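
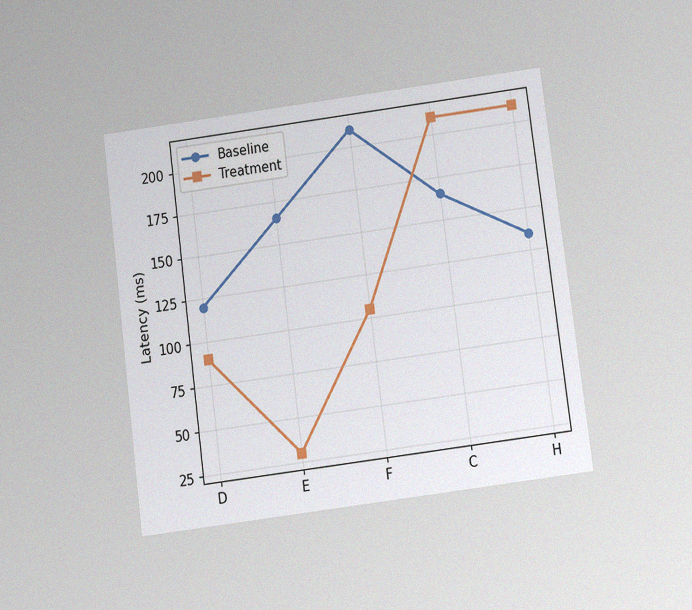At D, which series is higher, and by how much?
Baseline, by 30ms

The chart is tilted about 7° counter-clockwise and viewed slightly from below, with some photo noise. At D, Baseline sits above the other line by 30ms.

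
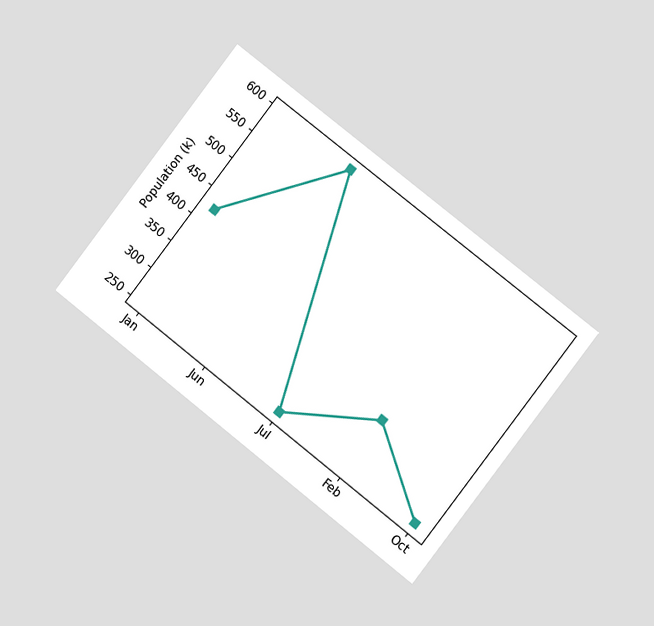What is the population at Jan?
The chart is tilted about 38° clockwise and viewed at a slight angle. At Jan, the line is at 425k.

425k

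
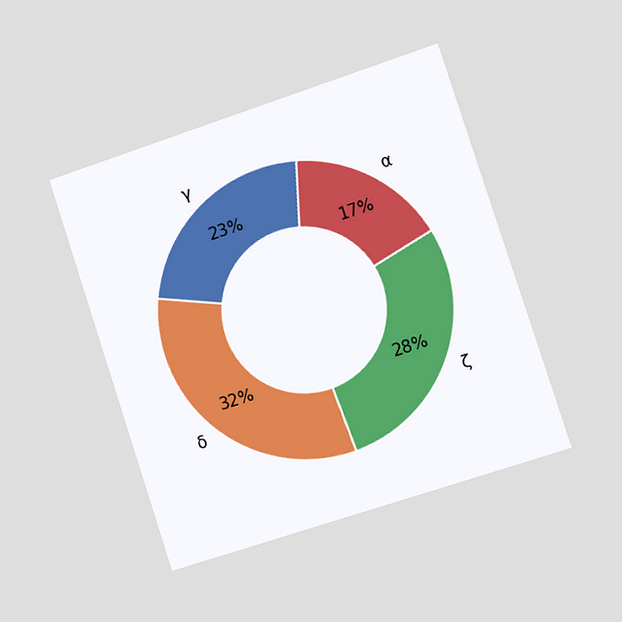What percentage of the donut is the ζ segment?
28%

The chart is tilted about 18° counter-clockwise and viewed slightly from the right. The ζ segment takes up 28% of the ring.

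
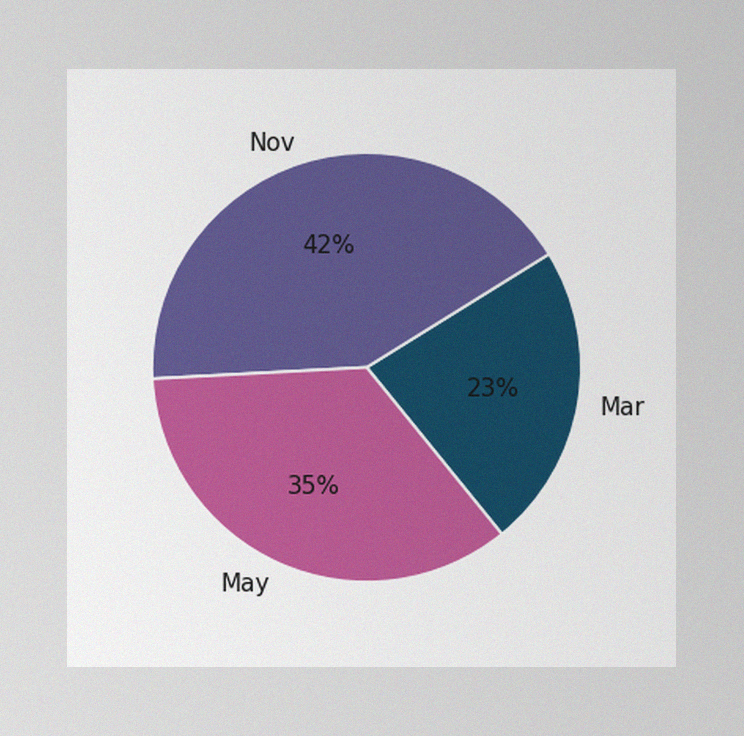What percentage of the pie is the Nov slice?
The image has some photo noise and uneven lighting. The Nov slice takes up 42% of the pie.

42%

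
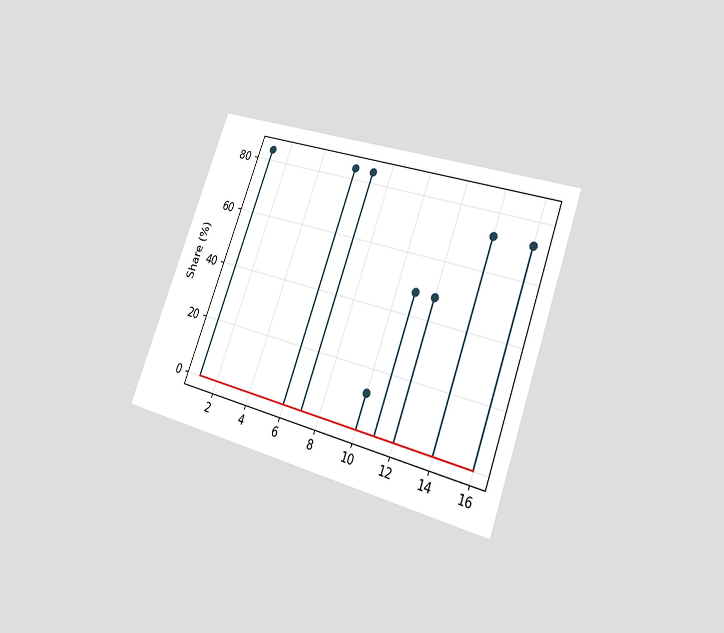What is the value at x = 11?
48%

The chart is tilted about 20° clockwise and viewed at a slight angle. The stem at x=11 reaches 48%.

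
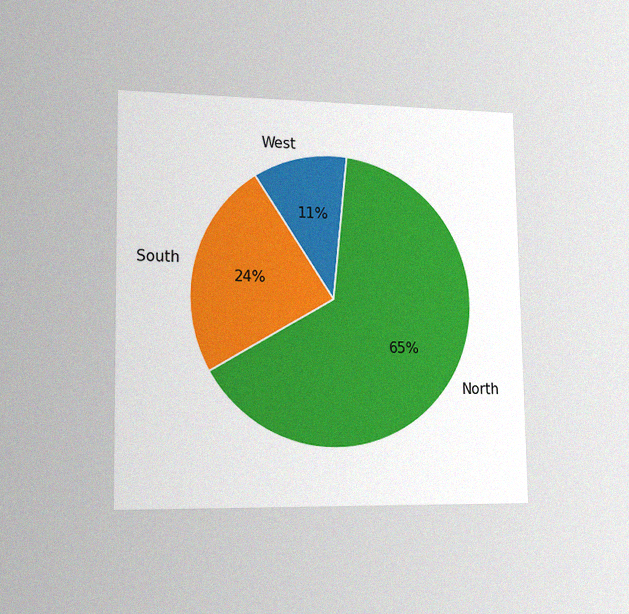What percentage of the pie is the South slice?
24%

The chart is viewed slightly from the left, with some photo noise. The South slice takes up 24% of the pie.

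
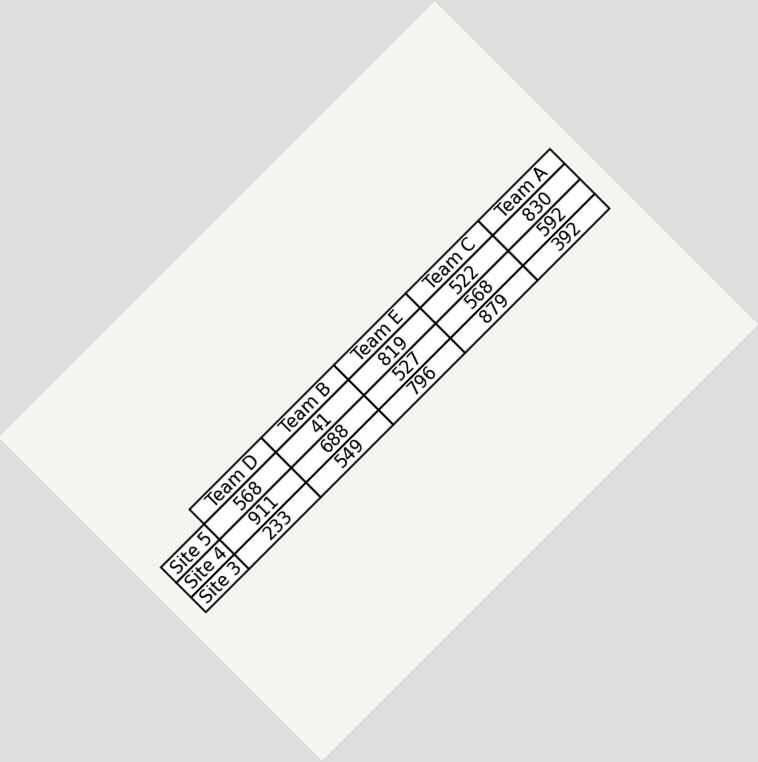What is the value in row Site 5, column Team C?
522

The chart is tilted about 45° counter-clockwise. The (Site 5, Team C) cell reads 522.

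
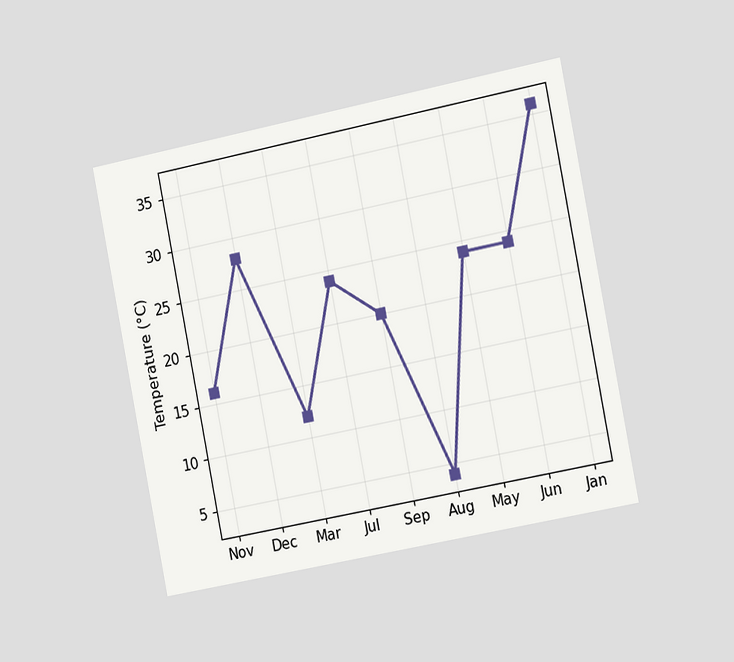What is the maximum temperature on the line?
The chart is tilted about 11° counter-clockwise and viewed slightly from the right. The highest point is at Jan, and reading across to the y-axis gives 36°C.

36°C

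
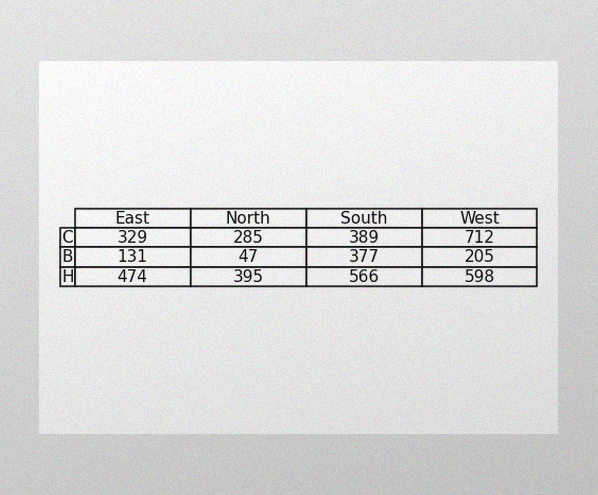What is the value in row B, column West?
The image has some photo noise and uneven lighting. The (B, West) cell reads 205.

205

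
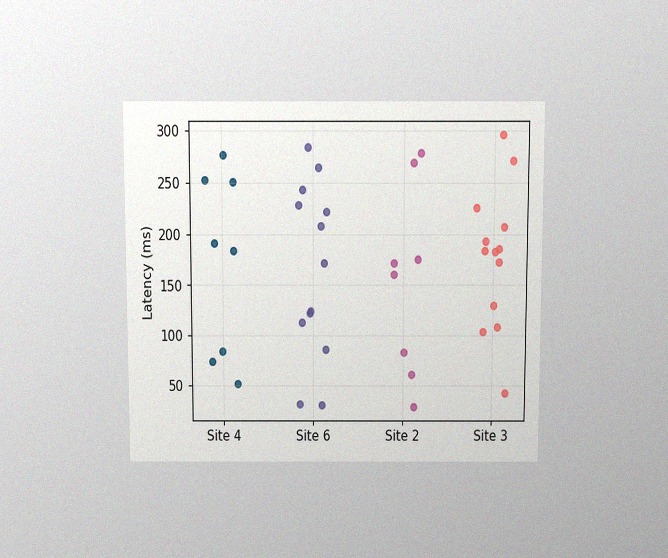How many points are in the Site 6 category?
13

The chart is viewed slightly from above, with some photo noise. Counting the markers in the Site 6 column gives 13.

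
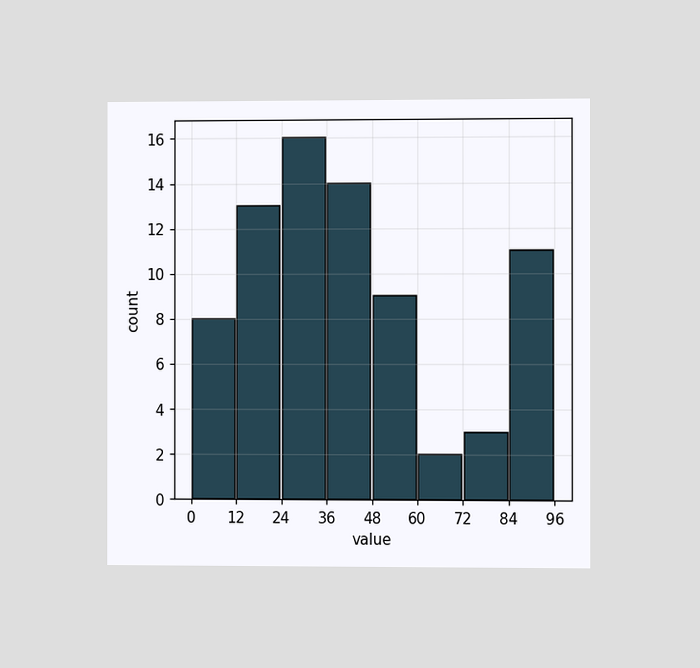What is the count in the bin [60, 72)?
2

The chart is viewed slightly from the right. The [60, 72) bin has height 2.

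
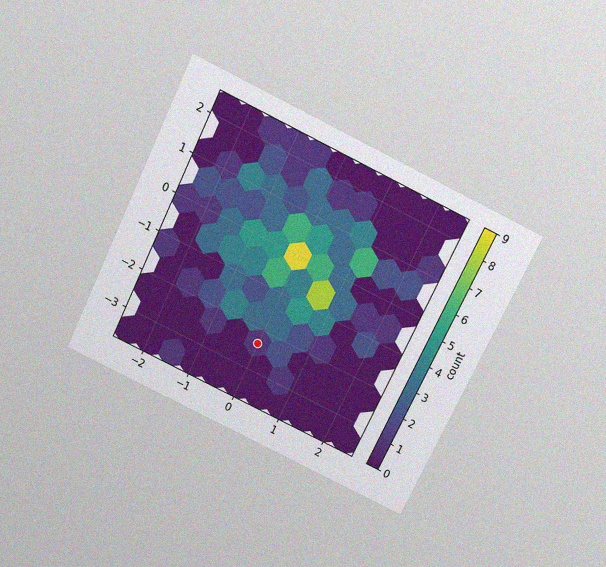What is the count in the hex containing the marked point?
1

The chart is tilted about 26° clockwise and viewed slightly from above, with some photo noise. The marked hex reads 1 on the colorbar.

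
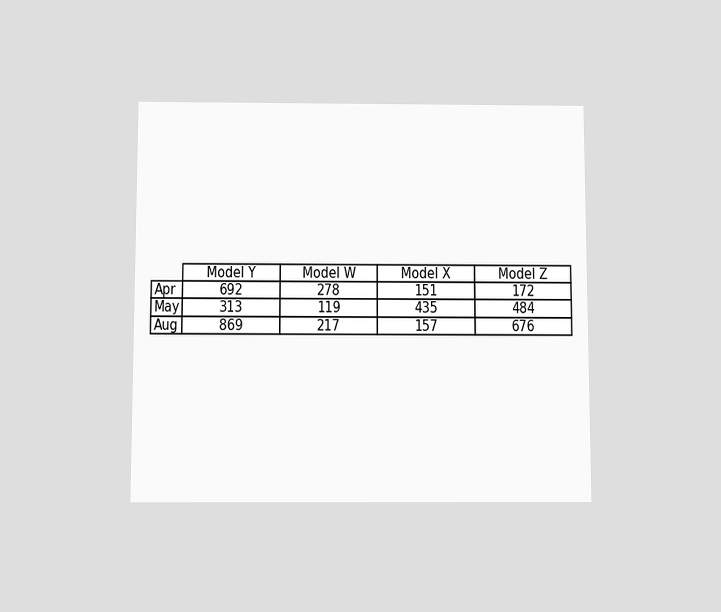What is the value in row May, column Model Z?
The chart is viewed slightly from below. The (May, Model Z) cell reads 484.

484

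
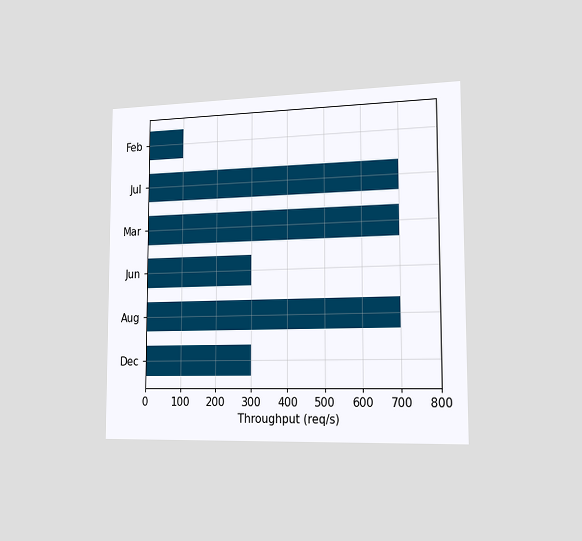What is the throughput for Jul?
700req/s

The chart is viewed slightly from the right. Reading along the chart's x-axis, the Jul bar reaches 700req/s.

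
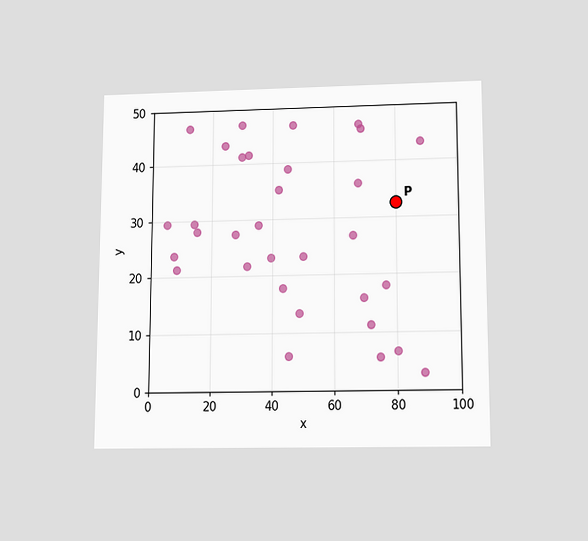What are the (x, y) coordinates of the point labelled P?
(80, 32.5)

The chart is viewed slightly from below. Following the gridlines from P to each axis, P sits at (80, 32.5).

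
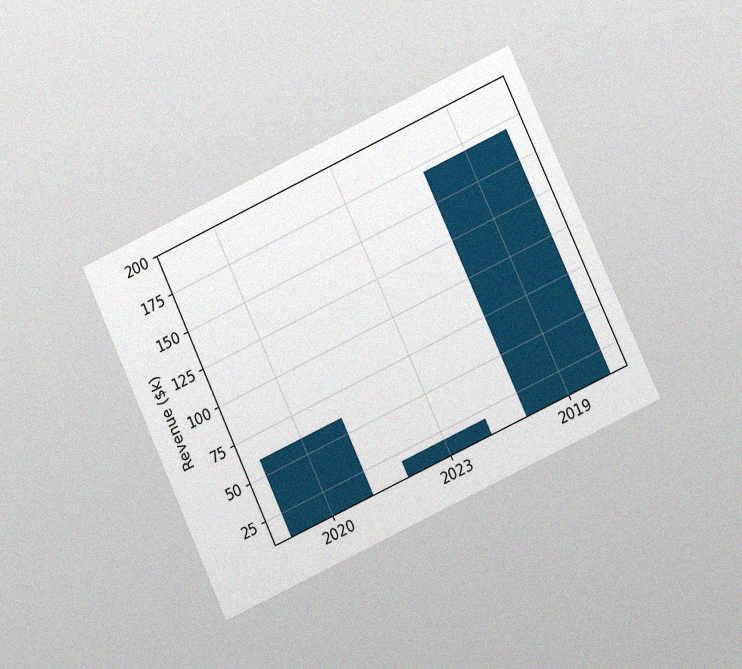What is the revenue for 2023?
The chart is tilted about 25° counter-clockwise and viewed at a slight angle, with some photo noise. Reading along the chart's y-axis, the 2023 bar reaches $20k.

$20k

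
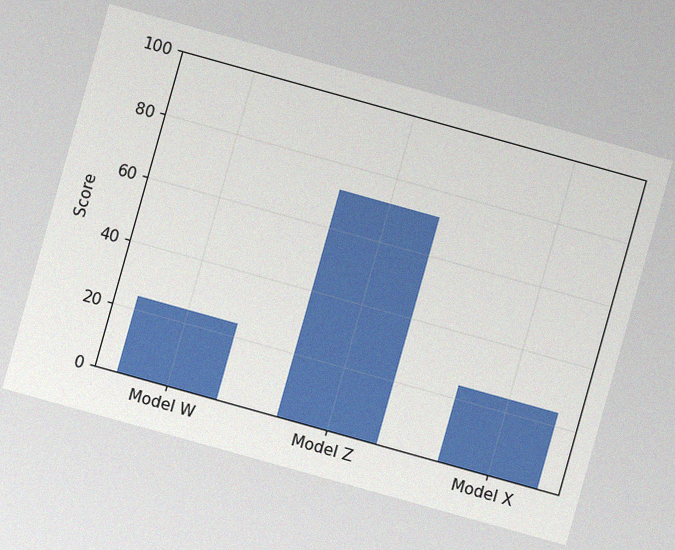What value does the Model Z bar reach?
72

The chart is tilted about 16° clockwise, with some photo noise. Reading along the chart's y-axis, the Model Z bar reaches 72.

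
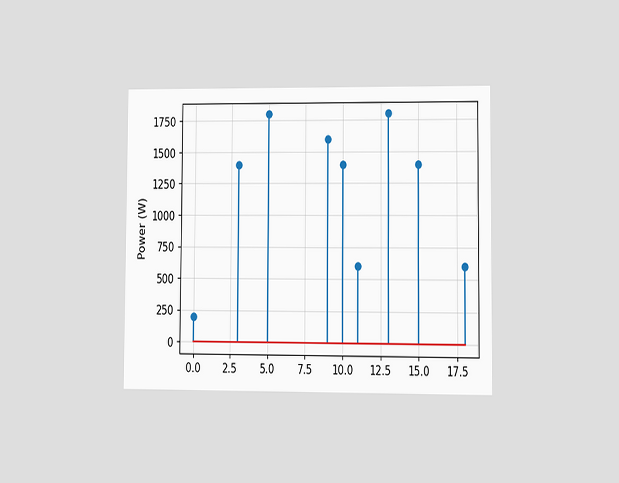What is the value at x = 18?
The chart is viewed at a slight angle. The stem at x=18 reaches 600W.

600W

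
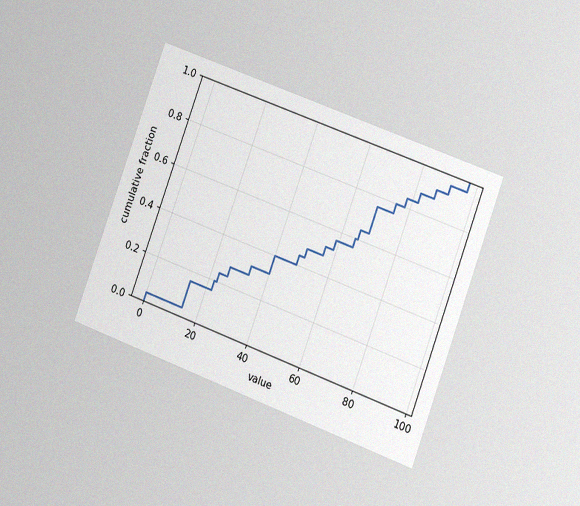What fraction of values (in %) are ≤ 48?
The chart is tilted about 20° clockwise and viewed slightly from the right, with some photo noise. At x=48 the ECDF step is at 44%.

44%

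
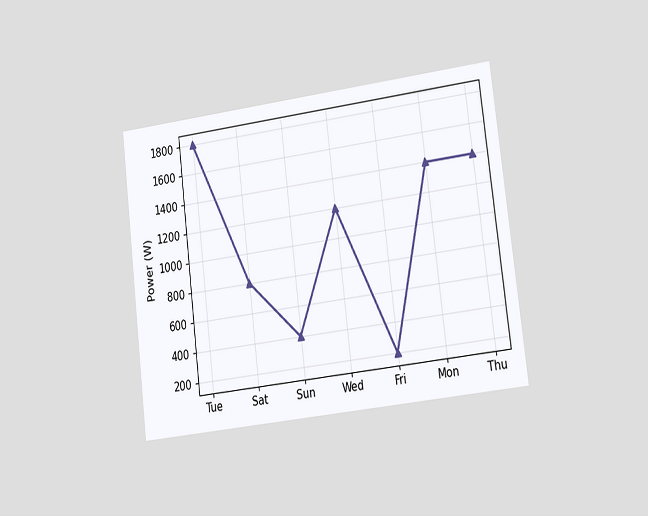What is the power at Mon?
1400W

The chart is tilted about 7° counter-clockwise and viewed at a slight angle. At Mon, the line is at 1400W.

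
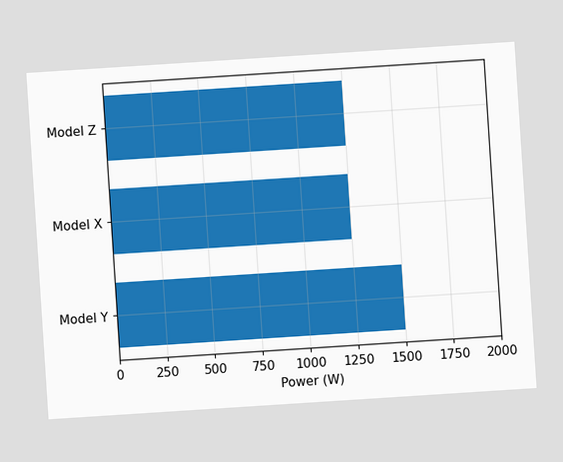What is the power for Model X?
The chart is tilted about 4° counter-clockwise. Reading along the chart's x-axis, the Model X bar reaches 1250W.

1250W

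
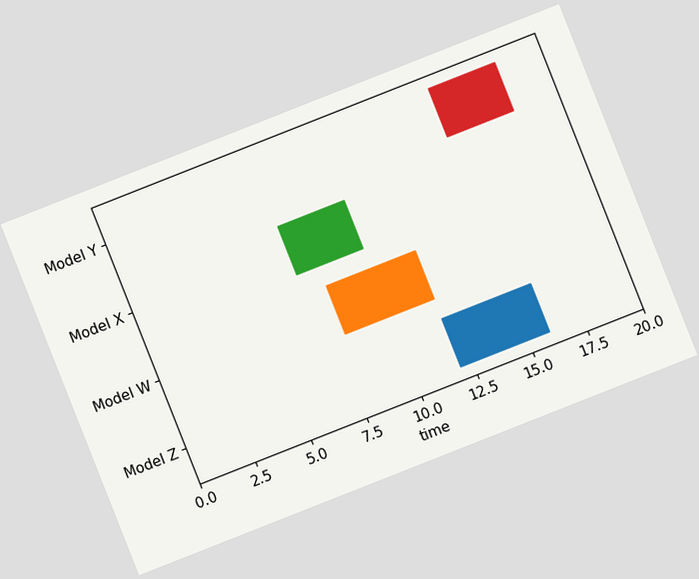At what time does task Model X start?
7

The chart is tilted about 22° counter-clockwise. The Model X bar begins at t=7.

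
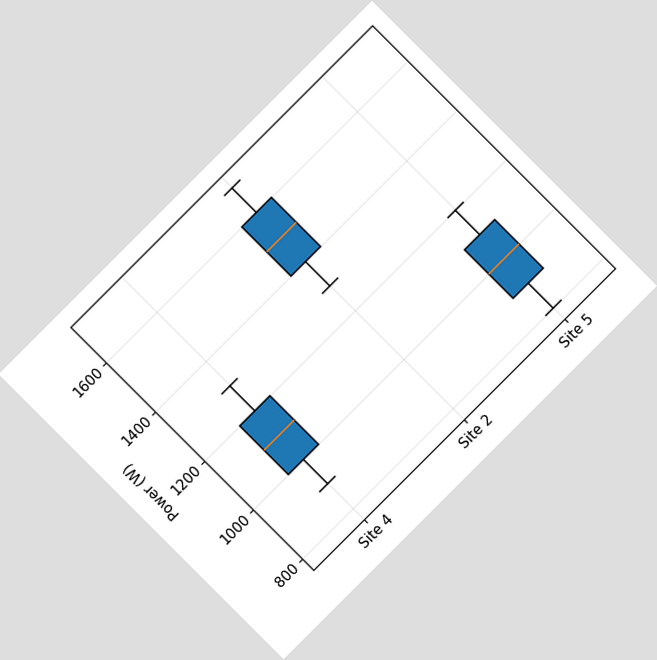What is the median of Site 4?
1100W

The chart is tilted about 45° counter-clockwise. The median line in the Site 4 box sits at 1100W.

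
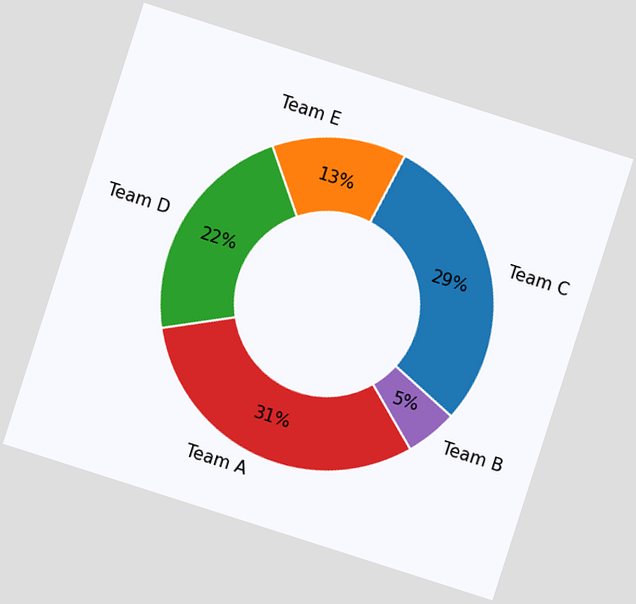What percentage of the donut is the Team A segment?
The chart is tilted about 18° clockwise. The Team A segment takes up 31% of the ring.

31%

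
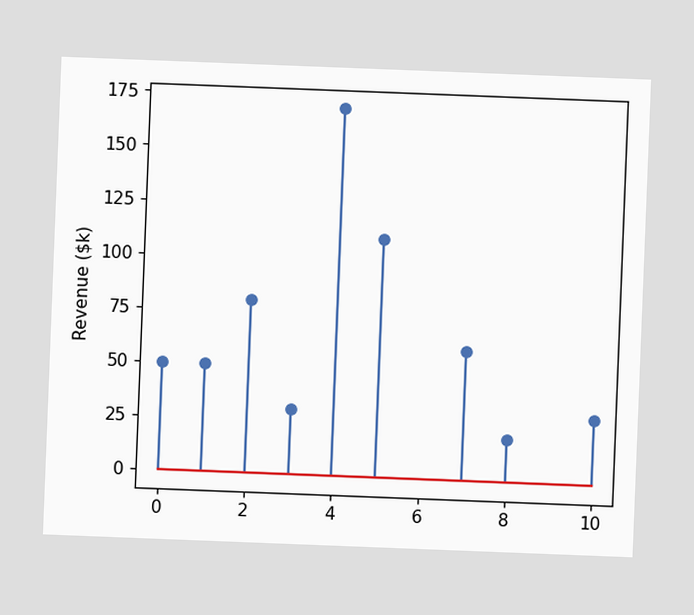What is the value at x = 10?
The chart is tilted about 2° clockwise. The stem at x=10 reaches $30k.

$30k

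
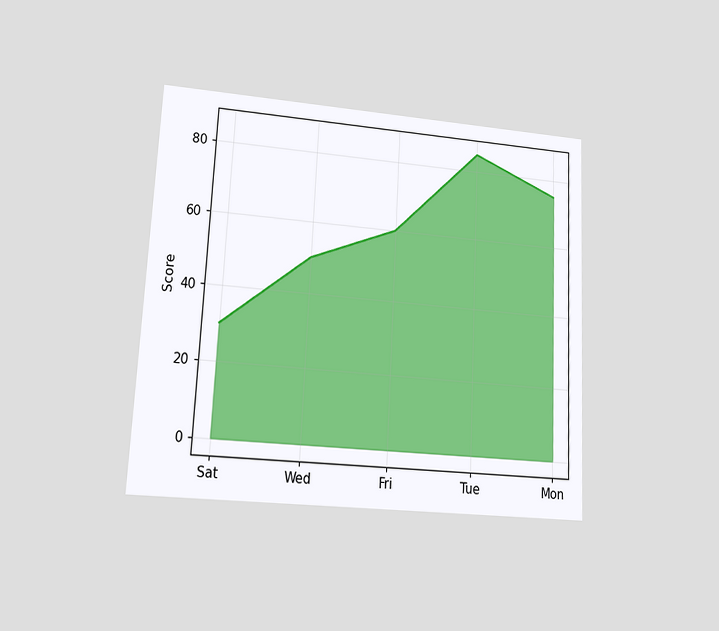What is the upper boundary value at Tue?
85

The chart is tilted about 3° clockwise and viewed at a slight angle. At Tue the upper boundary is at 85.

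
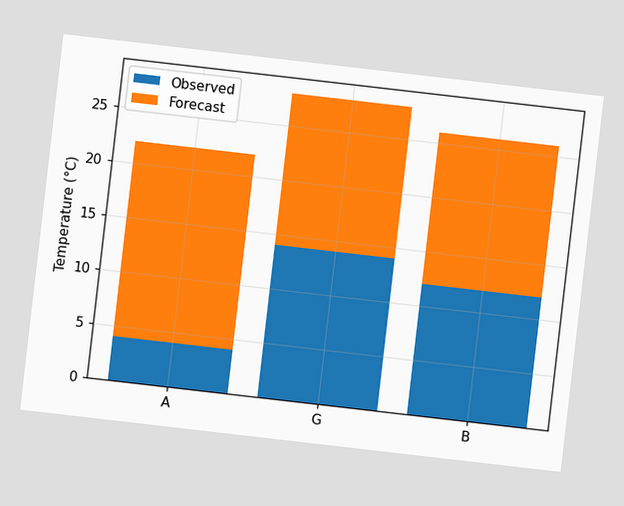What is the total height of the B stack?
26°C

The chart is tilted about 7° clockwise. The B stack's top reaches 26°C on the y-axis.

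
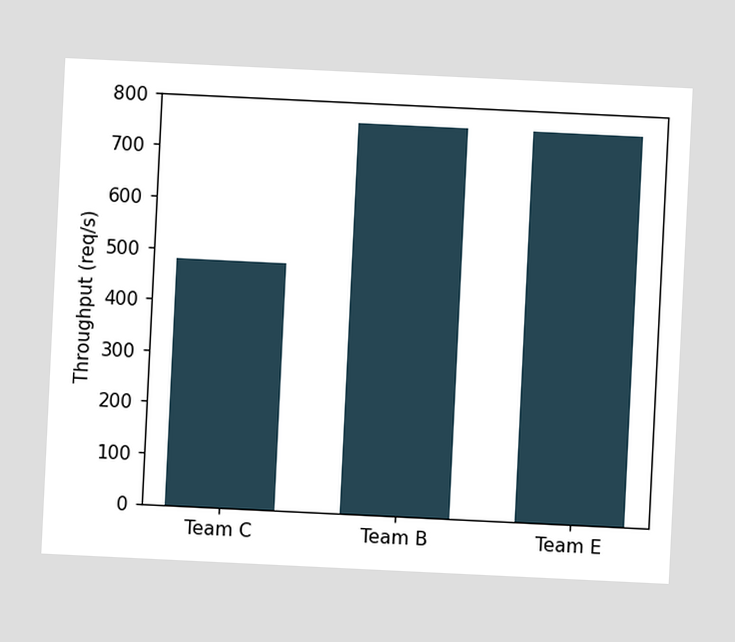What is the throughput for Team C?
480req/s

The chart is tilted about 3° clockwise. Reading along the chart's y-axis, the Team C bar reaches 480req/s.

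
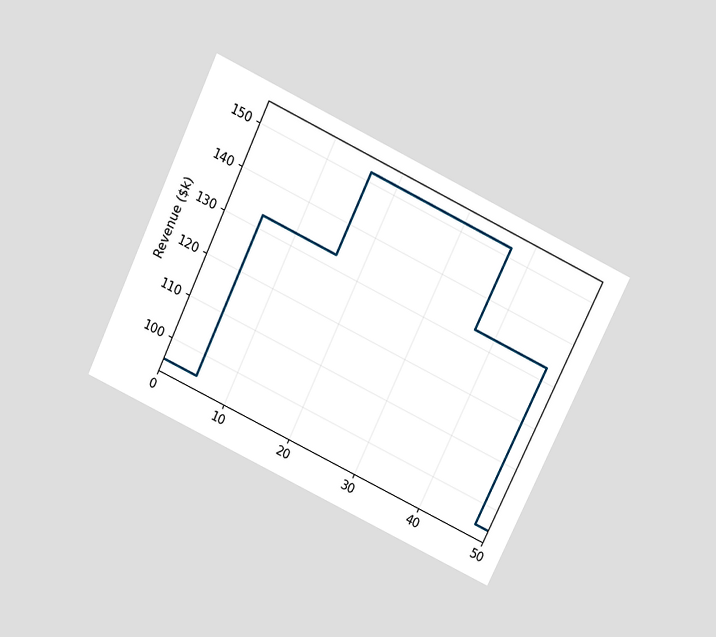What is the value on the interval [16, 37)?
$152k

The chart is tilted about 26° clockwise and viewed slightly from above. On [16, 37) the step sits at $152k.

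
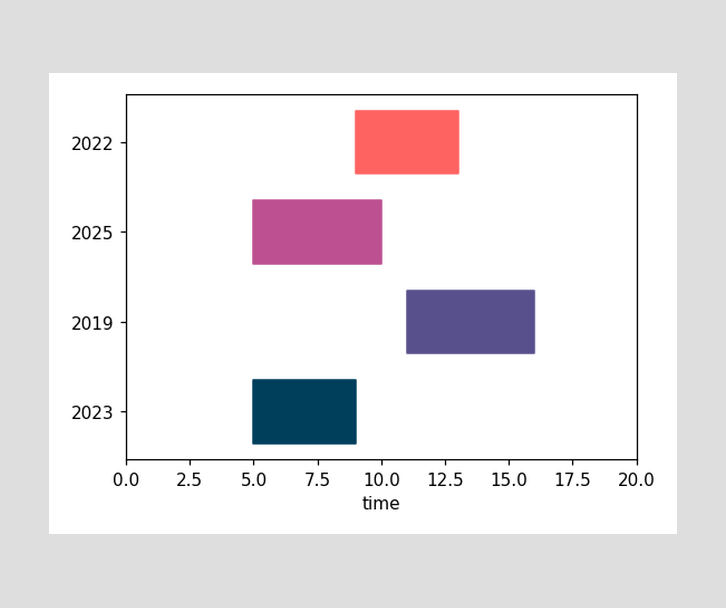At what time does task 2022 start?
The 2022 bar begins at t=9.

9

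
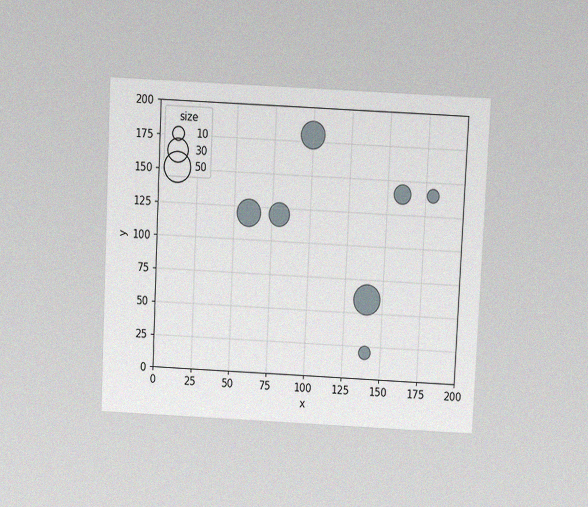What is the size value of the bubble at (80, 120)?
The chart is tilted about 3° clockwise and viewed slightly from above, with some photo noise. Matching the bubble at (80, 120) against the size legend gives 30.

30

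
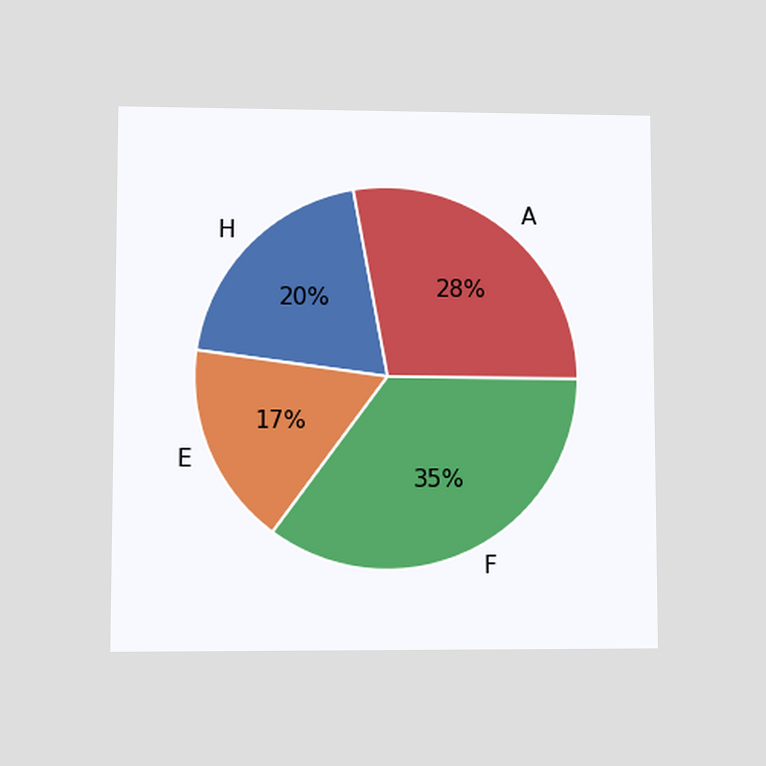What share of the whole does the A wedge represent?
The chart is viewed at a slight angle. The A slice takes up 28% of the pie.

28%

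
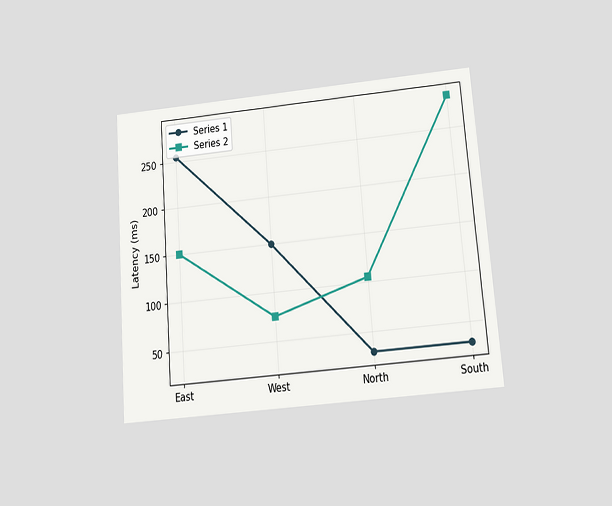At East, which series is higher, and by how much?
The chart is tilted about 4° counter-clockwise and viewed slightly from below. At East, Series 1 sits above the other line by 105ms.

Series 1, by 105ms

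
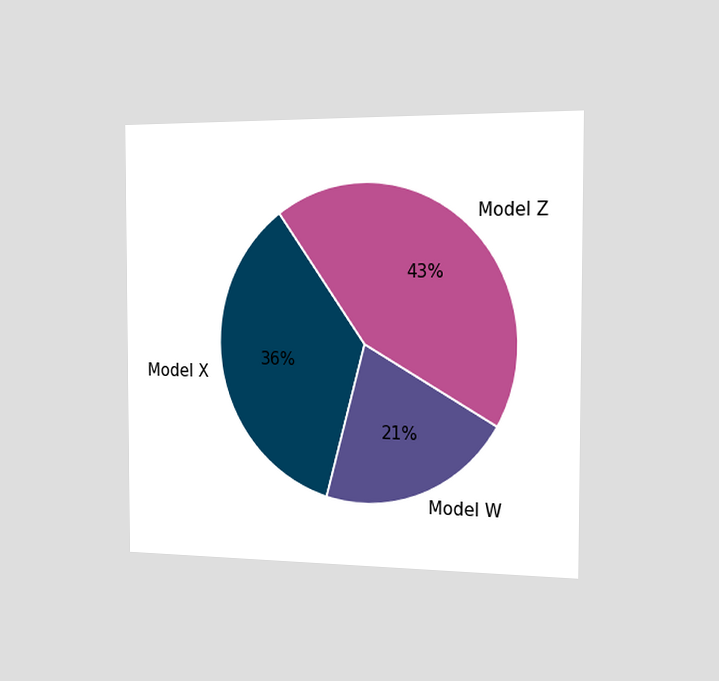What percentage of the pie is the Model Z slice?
The chart is viewed slightly from the right. The Model Z slice takes up 43% of the pie.

43%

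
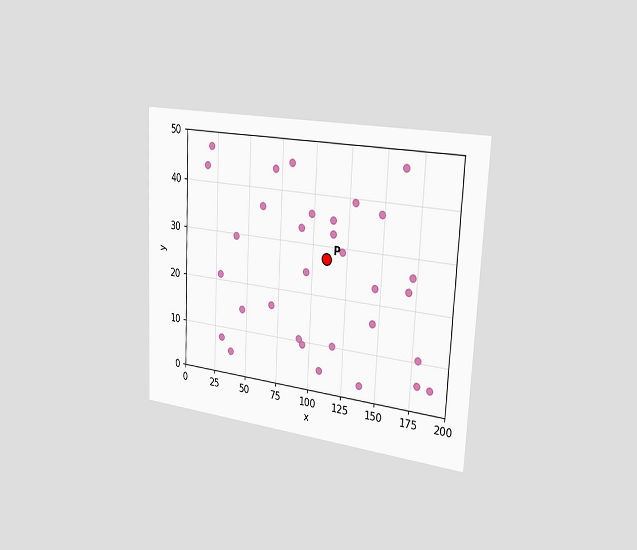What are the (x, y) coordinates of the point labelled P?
The chart is tilted about 3° clockwise and viewed slightly from the right. Following the gridlines from P to each axis, P sits at (110, 27.5).

(110, 27.5)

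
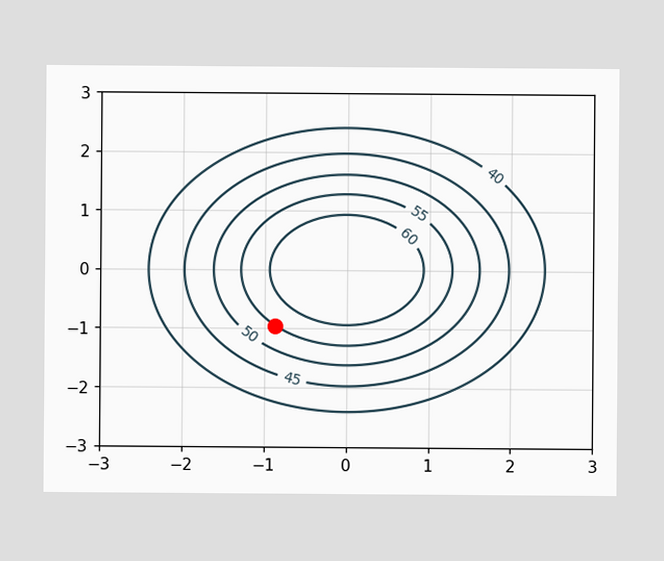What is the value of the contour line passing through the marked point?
The marked point sits on the contour labelled 55.

55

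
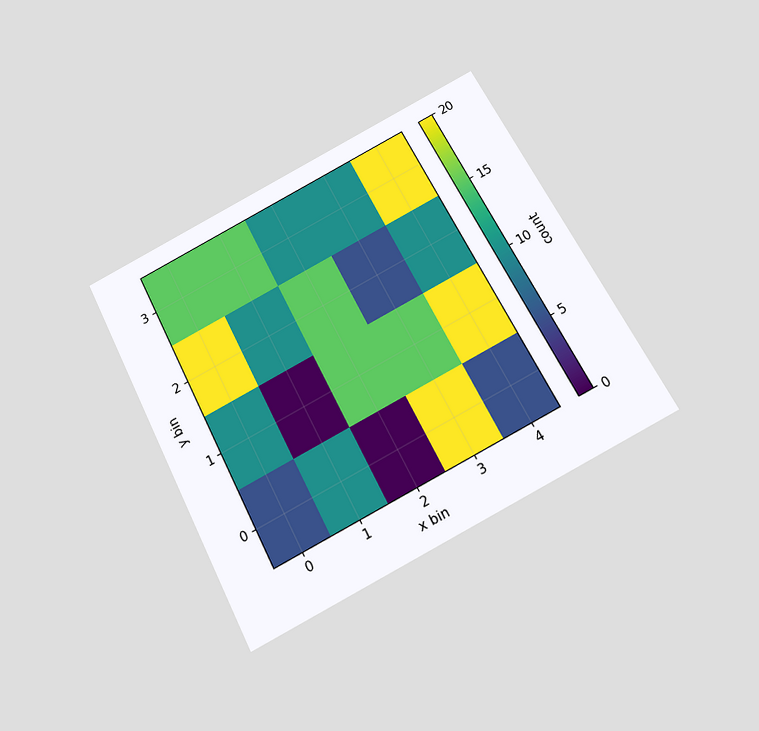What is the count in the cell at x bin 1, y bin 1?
0

The chart is tilted about 27° counter-clockwise and viewed slightly from below. Matching the cell (1, 1) against the colorbar gives 0.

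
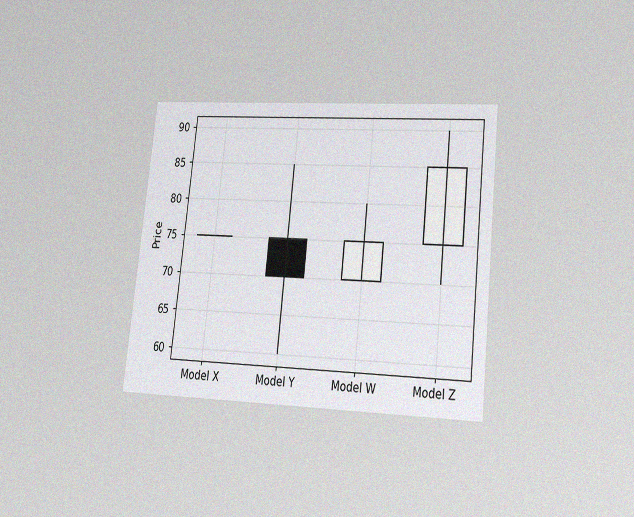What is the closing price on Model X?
75

The chart is tilted about 6° clockwise and viewed at a slight angle, with some photo noise. The Model X candle closes at 75.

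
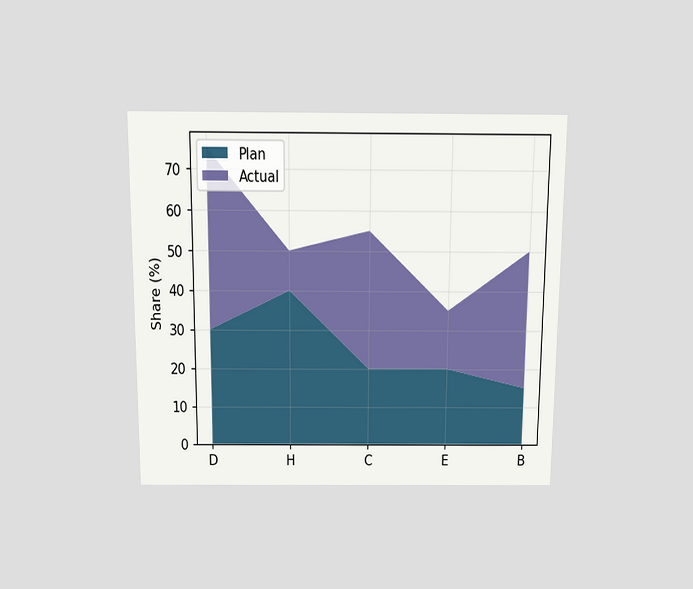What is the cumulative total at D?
The chart is viewed slightly from above. The stacked total at D reaches 75%.

75%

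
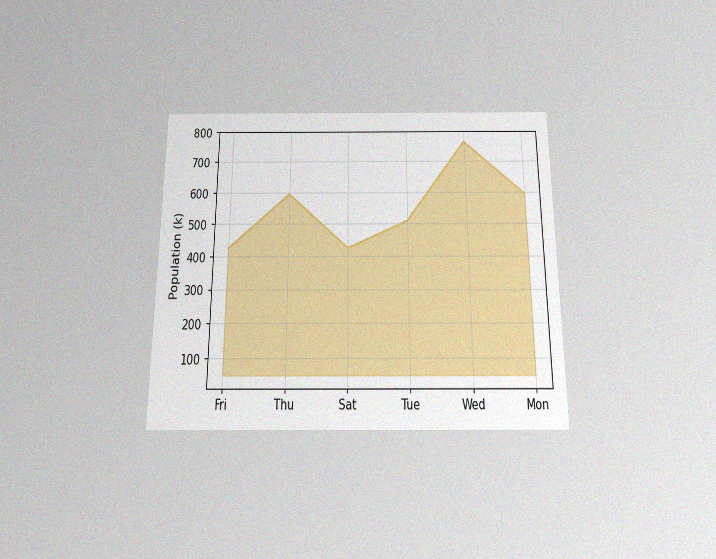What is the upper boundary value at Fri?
The chart is viewed slightly from below, with some photo noise. At Fri the upper boundary is at 425k.

425k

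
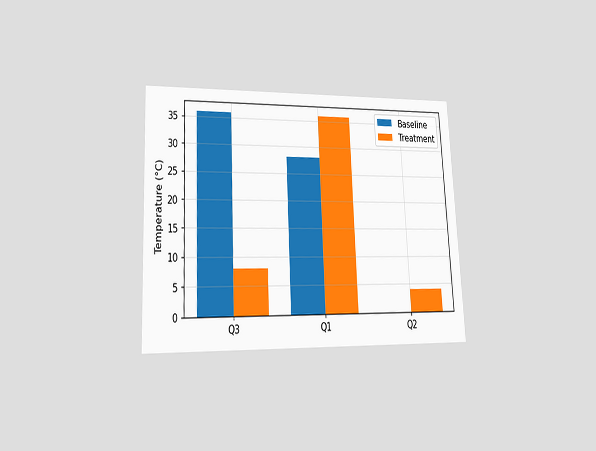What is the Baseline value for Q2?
The chart is tilted about 3° counter-clockwise and viewed at a slight angle. The Baseline bar at Q2 reaches 0°C on the y-axis.

0°C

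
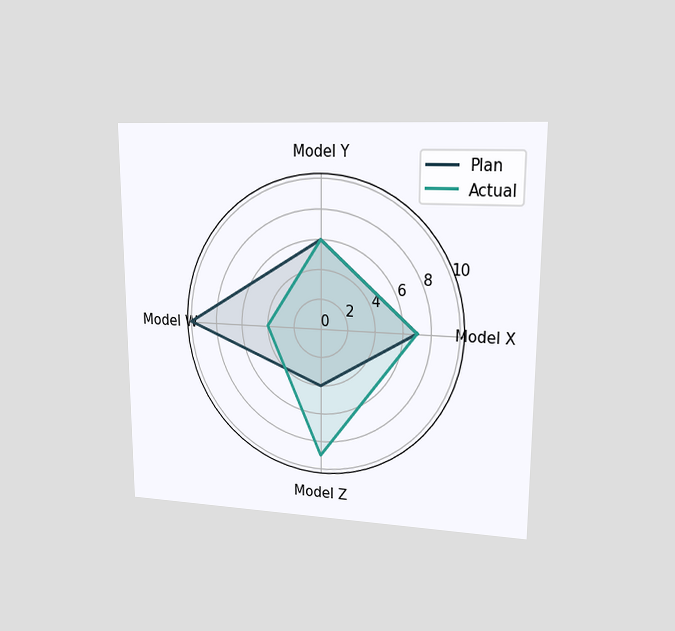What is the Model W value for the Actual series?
The chart is viewed at a slight angle. On the Model W axis, Actual reaches 4.

4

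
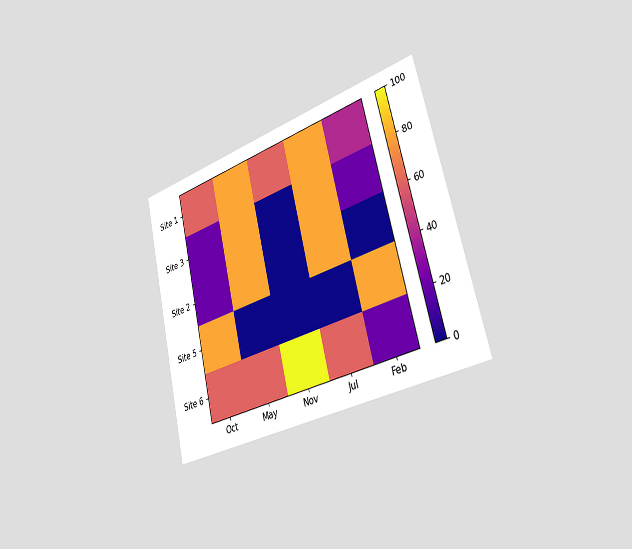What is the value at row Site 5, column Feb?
80

The chart is tilted about 14° counter-clockwise and viewed slightly from the right. Matching cell (Site 5, Feb) against the colorbar gives 80.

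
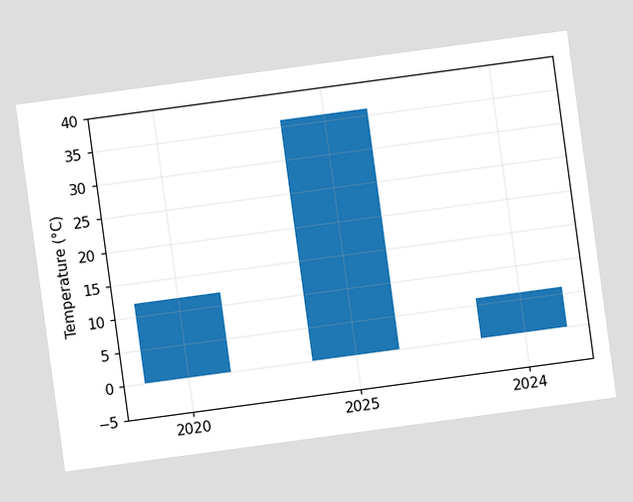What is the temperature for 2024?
6°C

The chart is tilted about 8° counter-clockwise. Reading along the chart's y-axis, the 2024 bar reaches 6°C.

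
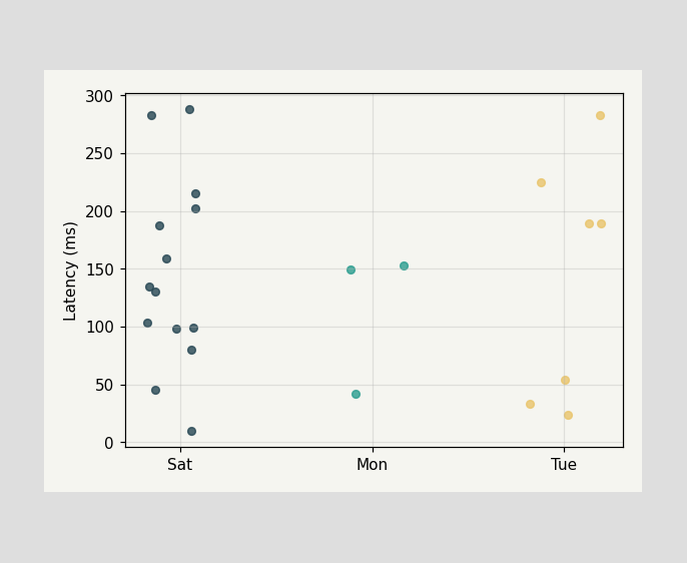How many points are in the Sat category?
14

Counting the markers in the Sat column gives 14.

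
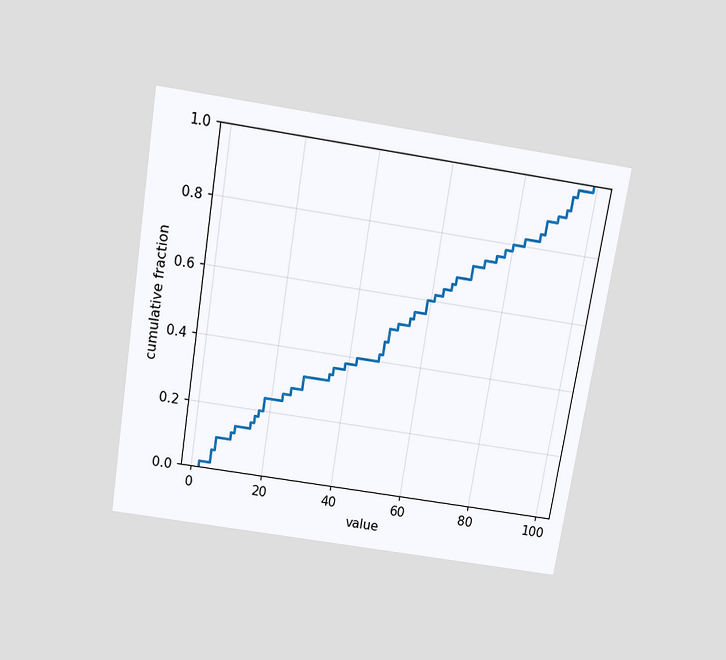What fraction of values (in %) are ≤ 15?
The chart is tilted about 9° clockwise and viewed slightly from above. At x=15 the ECDF step is at 16%.

16%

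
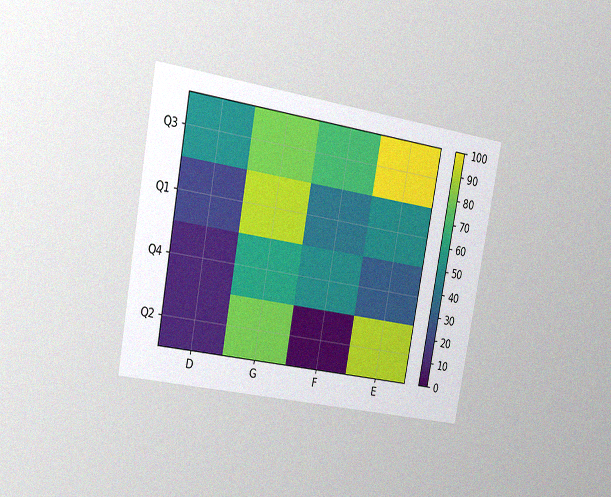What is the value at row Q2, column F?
0

The chart is tilted about 10° clockwise and viewed slightly from the left, with some photo noise. Matching cell (Q2, F) against the colorbar gives 0.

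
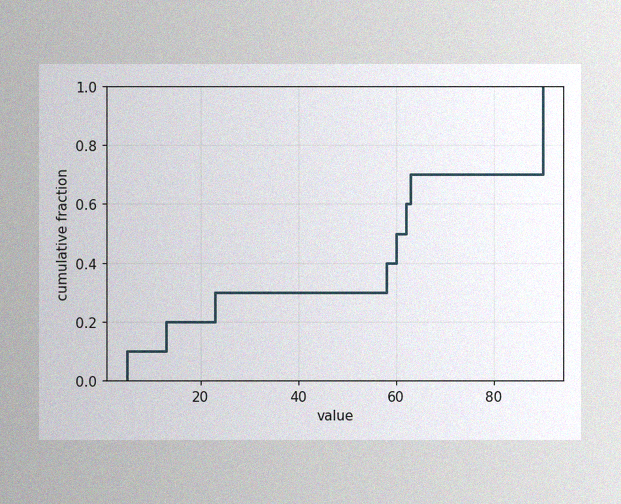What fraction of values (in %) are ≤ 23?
30%

The image has some photo noise and uneven lighting. At x=23 the ECDF step is at 30%.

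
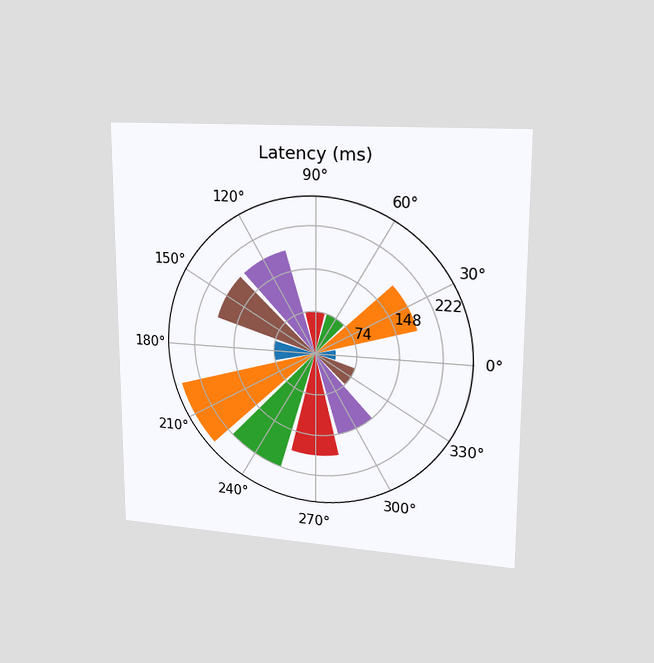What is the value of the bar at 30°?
The chart is viewed slightly from the right. The bar at 30° reaches 185ms on the radial axis.

185ms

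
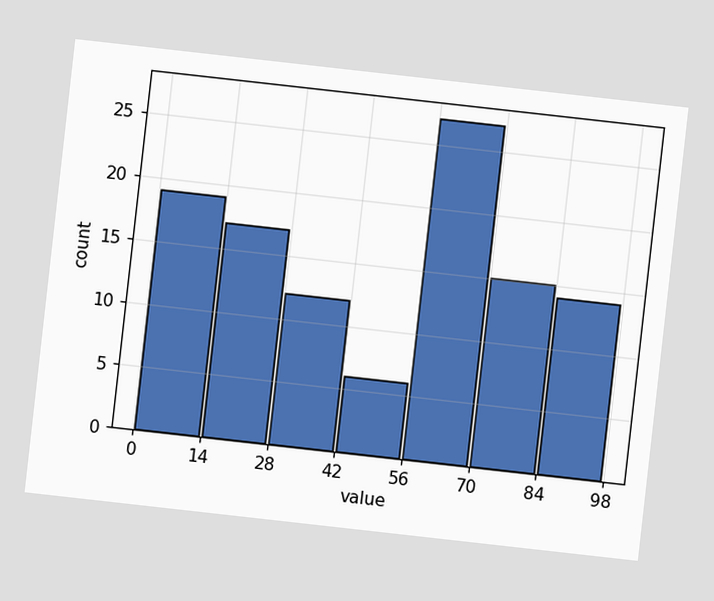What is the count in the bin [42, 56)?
6

The chart is tilted about 6° clockwise. The [42, 56) bin has height 6.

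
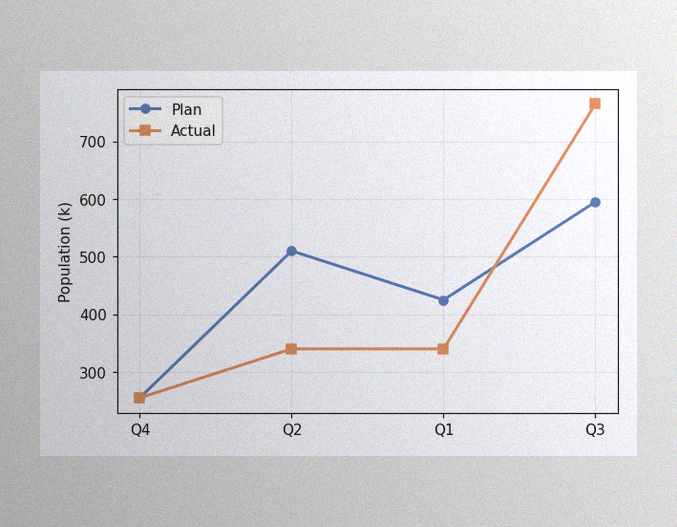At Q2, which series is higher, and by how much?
Plan, by 170k

The image has some photo noise and uneven lighting. At Q2, Plan sits above the other line by 170k.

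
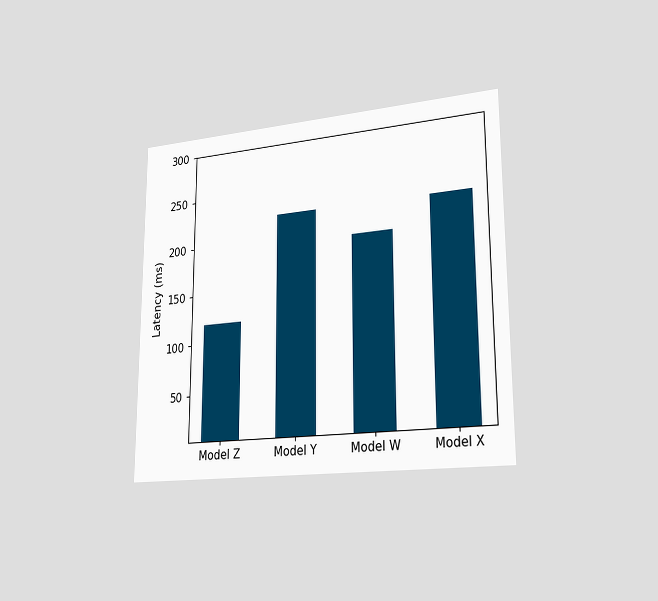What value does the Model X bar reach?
The chart is viewed slightly from the right. Reading along the chart's y-axis, the Model X bar reaches 225ms.

225ms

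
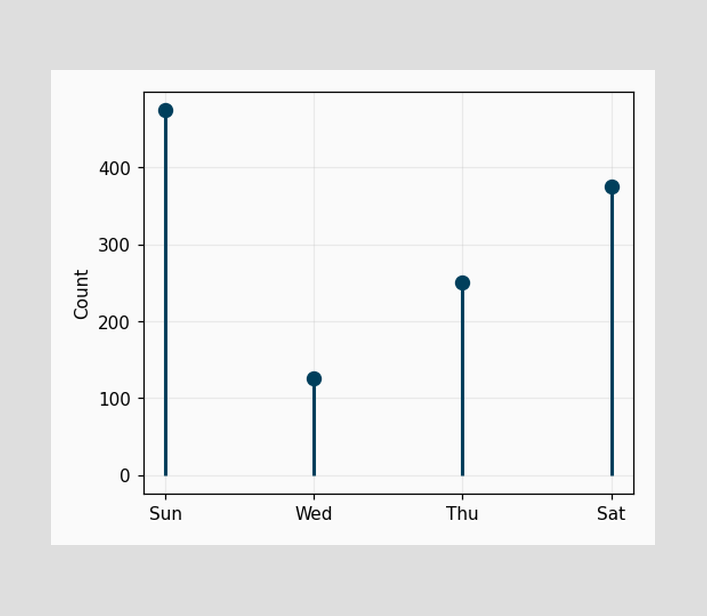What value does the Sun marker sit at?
475

The Sun marker sits at 475.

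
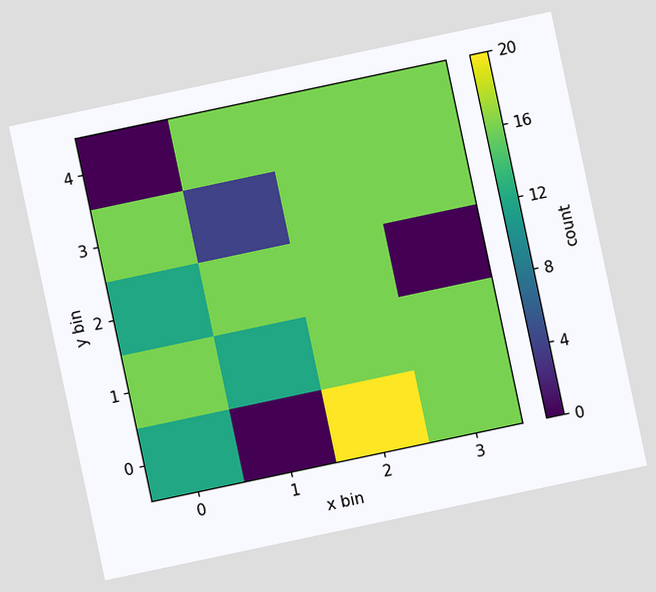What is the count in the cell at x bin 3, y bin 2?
0

The chart is tilted about 12° counter-clockwise. Matching the cell (3, 2) against the colorbar gives 0.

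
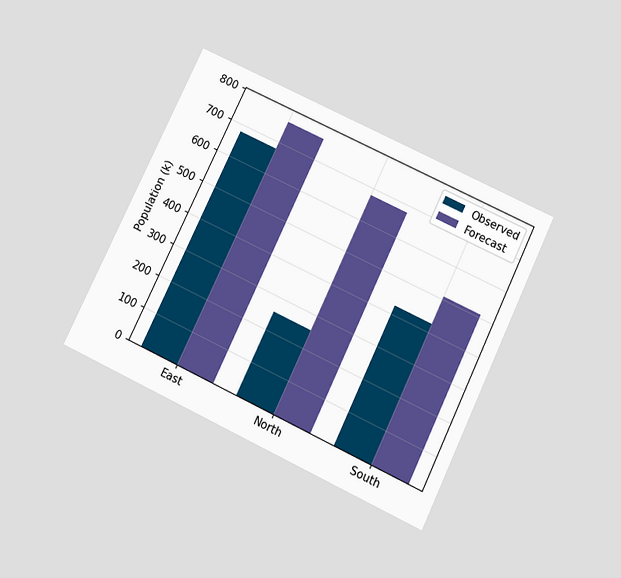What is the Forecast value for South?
The chart is tilted about 25° clockwise and viewed slightly from below. The Forecast bar at South reaches 510k on the y-axis.

510k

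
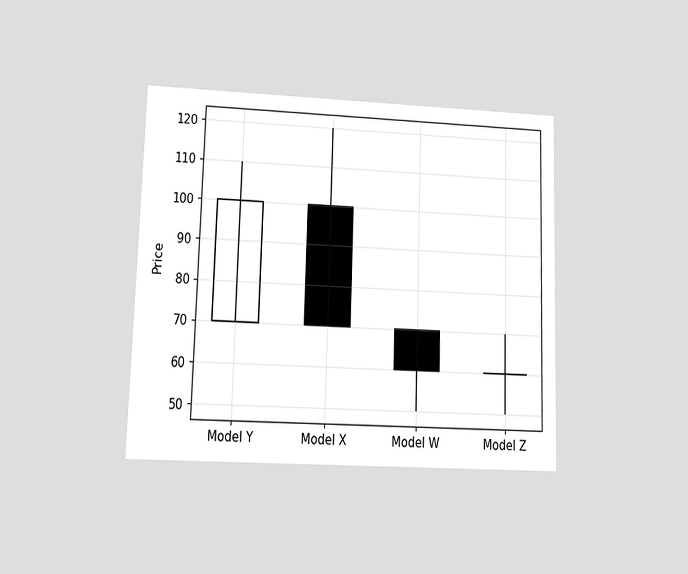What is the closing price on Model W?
60

The chart is viewed at a slight angle. The Model W candle closes at 60.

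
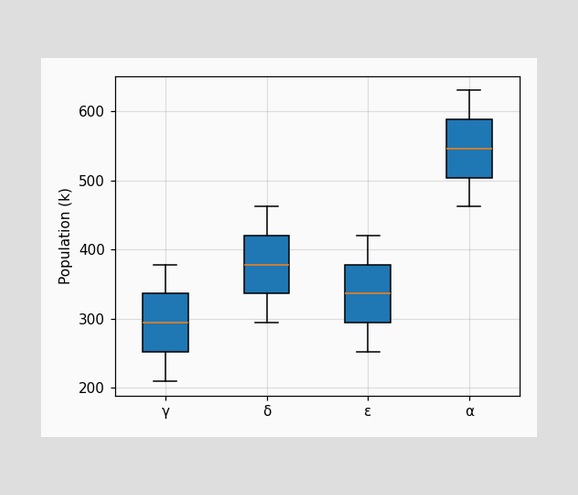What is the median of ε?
336k

The median line in the ε box sits at 336k.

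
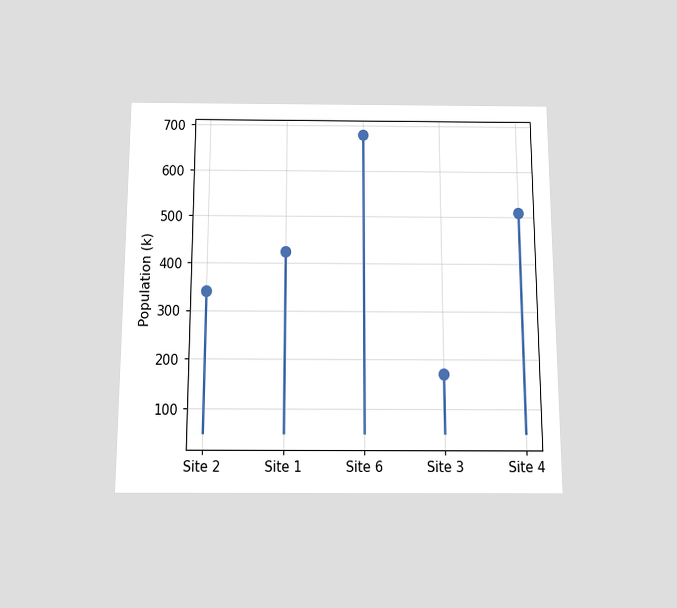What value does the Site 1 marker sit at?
425k

The chart is viewed slightly from below. The Site 1 marker sits at 425k.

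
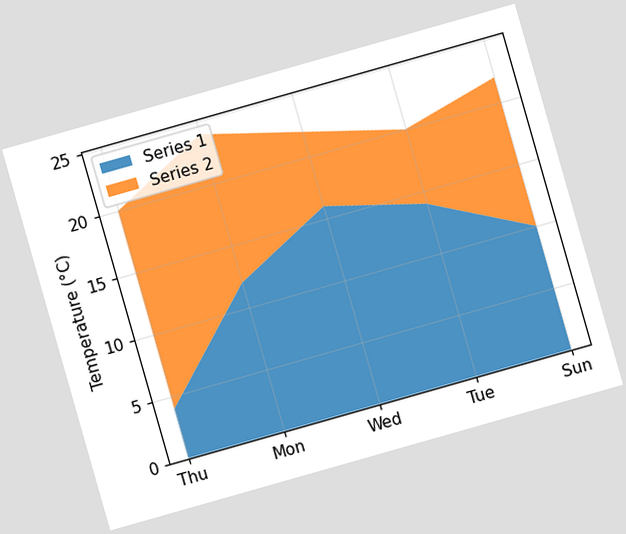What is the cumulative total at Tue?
The chart is tilted about 16° counter-clockwise. The stacked total at Tue reaches 20°C.

20°C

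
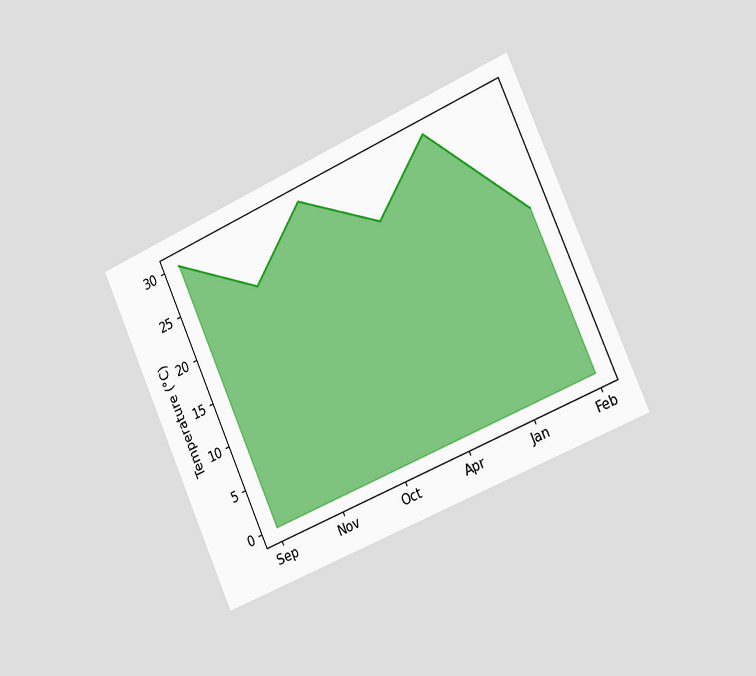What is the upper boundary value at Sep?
The chart is tilted about 24° counter-clockwise and viewed slightly from the right. At Sep the upper boundary is at 30°C.

30°C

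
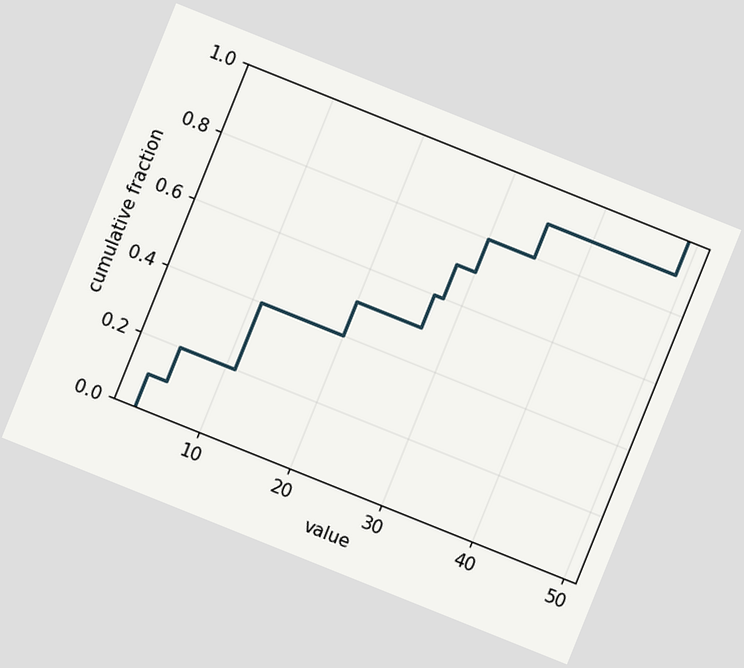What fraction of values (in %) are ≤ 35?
90%

The chart is tilted about 22° clockwise. At x=35 the ECDF step is at 90%.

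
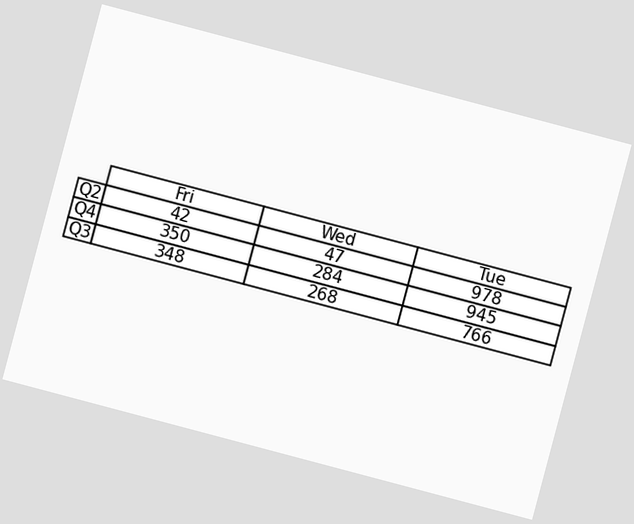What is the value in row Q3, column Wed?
268

The chart is tilted about 15° clockwise. The (Q3, Wed) cell reads 268.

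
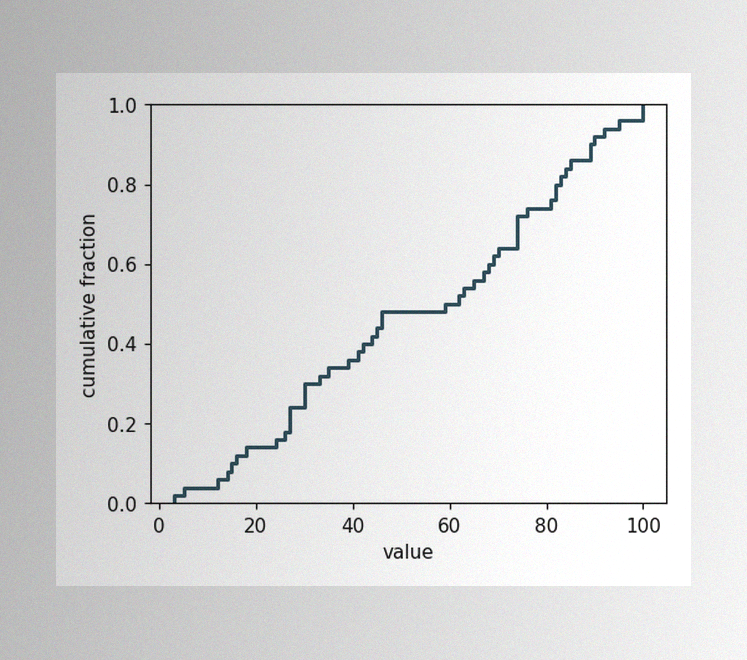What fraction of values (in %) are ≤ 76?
The image has some photo noise and uneven lighting. At x=76 the ECDF step is at 74%.

74%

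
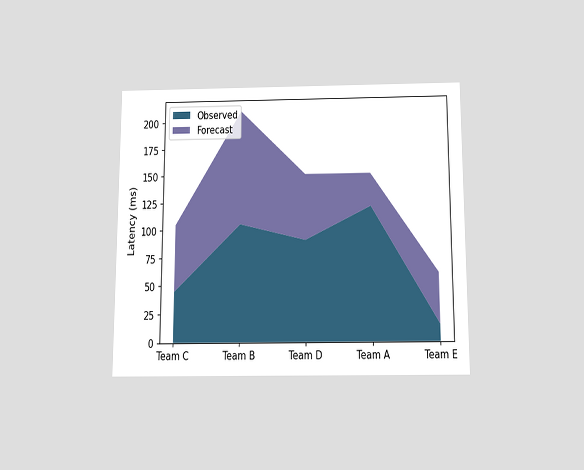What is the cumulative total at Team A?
150ms

The chart is viewed slightly from below. The stacked total at Team A reaches 150ms.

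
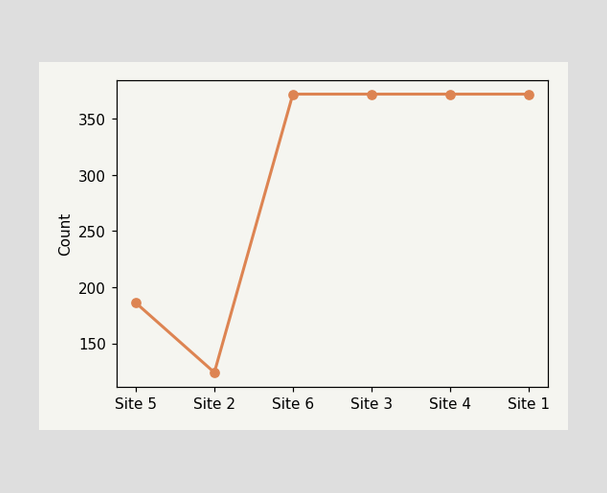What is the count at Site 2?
At Site 2, the line is at 124.

124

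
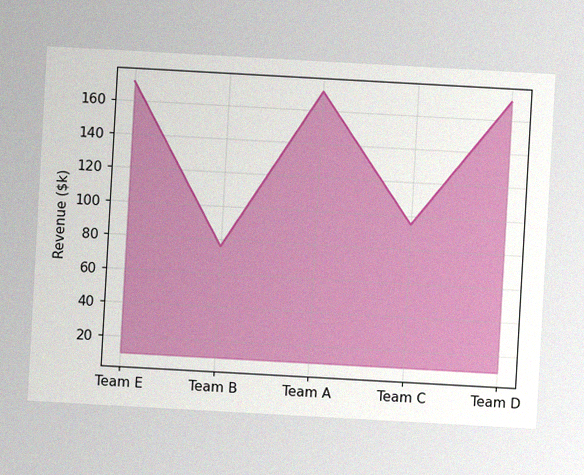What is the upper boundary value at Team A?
The chart is tilted about 3° clockwise, with some photo noise. At Team A the upper boundary is at $171k.

$171k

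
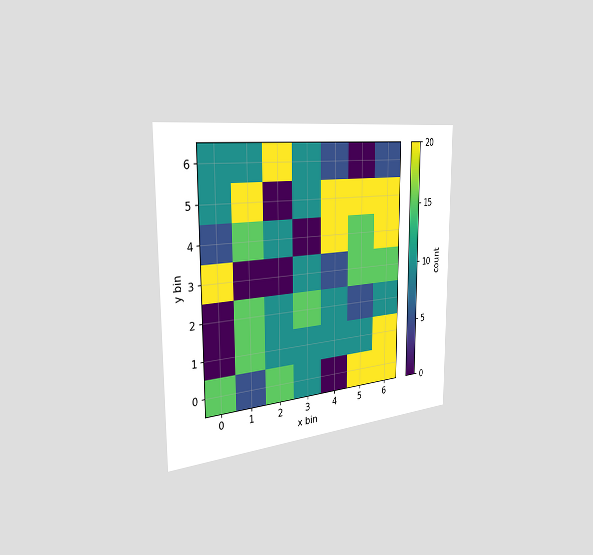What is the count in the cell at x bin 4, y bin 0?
0

The chart is viewed slightly from the left. Matching the cell (4, 0) against the colorbar gives 0.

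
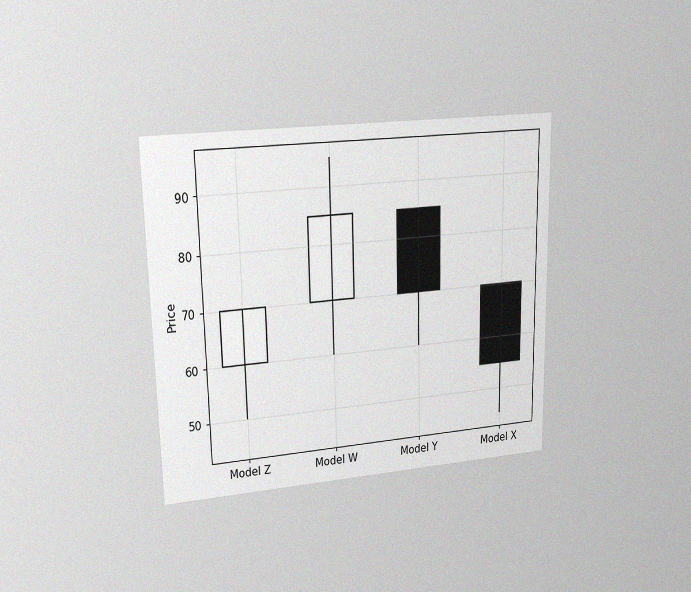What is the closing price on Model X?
55

The chart is viewed at a slight angle, with some photo noise. The Model X candle closes at 55.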